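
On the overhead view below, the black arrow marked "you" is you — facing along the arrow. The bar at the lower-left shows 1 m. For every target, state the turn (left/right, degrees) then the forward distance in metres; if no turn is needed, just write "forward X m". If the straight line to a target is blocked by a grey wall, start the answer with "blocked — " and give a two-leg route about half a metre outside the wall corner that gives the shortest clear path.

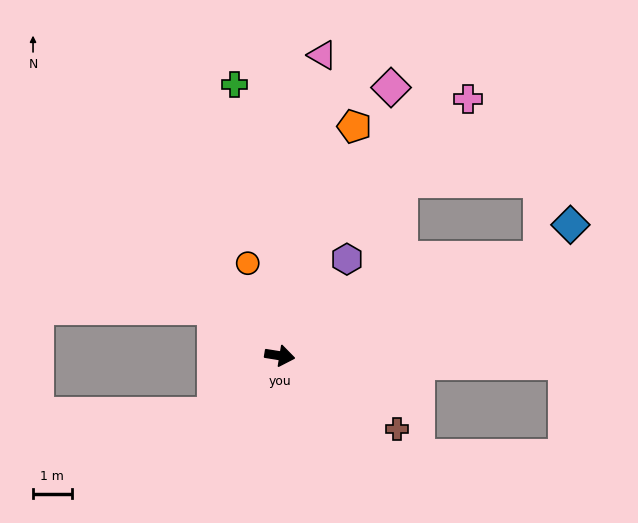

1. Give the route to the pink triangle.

turn left 91°, forward 7.9 m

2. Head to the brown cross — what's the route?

turn right 23°, forward 3.6 m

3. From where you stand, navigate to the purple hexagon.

turn left 64°, forward 3.1 m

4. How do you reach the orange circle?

turn left 118°, forward 2.5 m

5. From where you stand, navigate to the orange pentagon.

turn left 81°, forward 6.3 m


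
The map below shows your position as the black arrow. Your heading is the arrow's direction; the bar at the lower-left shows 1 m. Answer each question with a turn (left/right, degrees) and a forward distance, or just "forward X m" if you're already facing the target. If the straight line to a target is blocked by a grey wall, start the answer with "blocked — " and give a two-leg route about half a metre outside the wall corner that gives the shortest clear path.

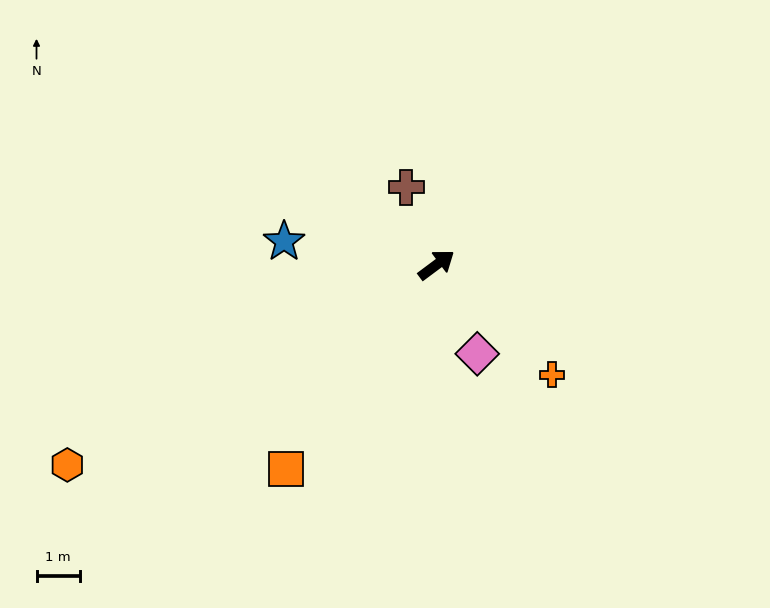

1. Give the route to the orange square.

turn right 163°, forward 5.9 m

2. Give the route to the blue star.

turn left 135°, forward 3.6 m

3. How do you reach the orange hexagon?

turn left 172°, forward 9.7 m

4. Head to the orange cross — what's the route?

turn right 80°, forward 3.7 m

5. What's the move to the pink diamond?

turn right 102°, forward 2.3 m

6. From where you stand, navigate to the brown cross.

turn left 75°, forward 1.9 m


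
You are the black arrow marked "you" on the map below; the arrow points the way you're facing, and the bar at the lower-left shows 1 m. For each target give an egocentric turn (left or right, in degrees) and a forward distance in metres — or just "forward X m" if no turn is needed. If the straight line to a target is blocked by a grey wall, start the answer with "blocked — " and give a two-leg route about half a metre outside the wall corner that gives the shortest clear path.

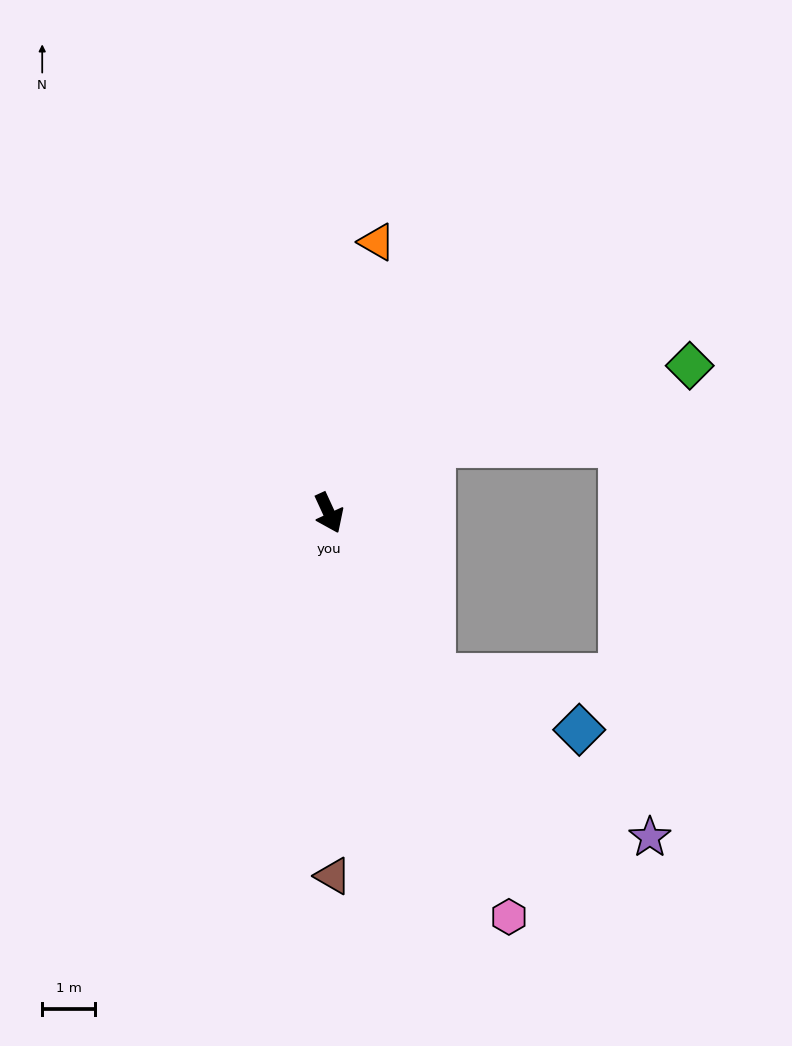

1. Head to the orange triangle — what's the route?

turn left 145°, forward 5.2 m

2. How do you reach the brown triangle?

turn right 24°, forward 6.9 m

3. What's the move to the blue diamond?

blocked — turn left 8°, forward 3.7 m, then turn left 37°, forward 3.0 m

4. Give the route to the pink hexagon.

forward 8.4 m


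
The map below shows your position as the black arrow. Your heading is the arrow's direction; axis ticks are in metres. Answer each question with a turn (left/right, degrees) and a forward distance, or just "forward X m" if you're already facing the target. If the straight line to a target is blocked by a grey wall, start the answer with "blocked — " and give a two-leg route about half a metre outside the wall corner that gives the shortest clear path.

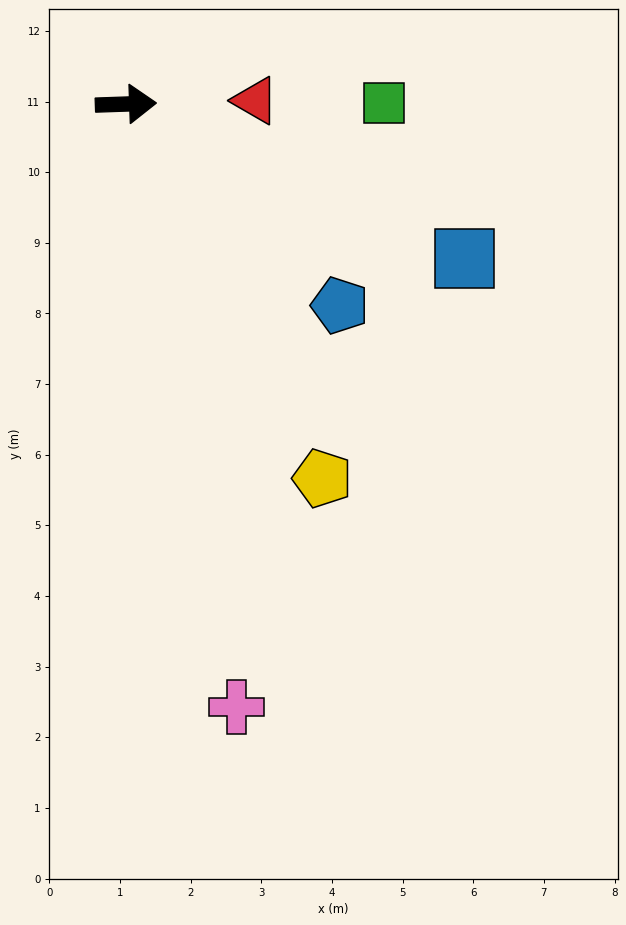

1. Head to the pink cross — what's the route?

turn right 82°, forward 8.7 m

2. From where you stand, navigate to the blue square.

turn right 27°, forward 5.3 m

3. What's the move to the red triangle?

forward 1.8 m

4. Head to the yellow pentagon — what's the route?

turn right 64°, forward 6.0 m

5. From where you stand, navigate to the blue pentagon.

turn right 45°, forward 4.2 m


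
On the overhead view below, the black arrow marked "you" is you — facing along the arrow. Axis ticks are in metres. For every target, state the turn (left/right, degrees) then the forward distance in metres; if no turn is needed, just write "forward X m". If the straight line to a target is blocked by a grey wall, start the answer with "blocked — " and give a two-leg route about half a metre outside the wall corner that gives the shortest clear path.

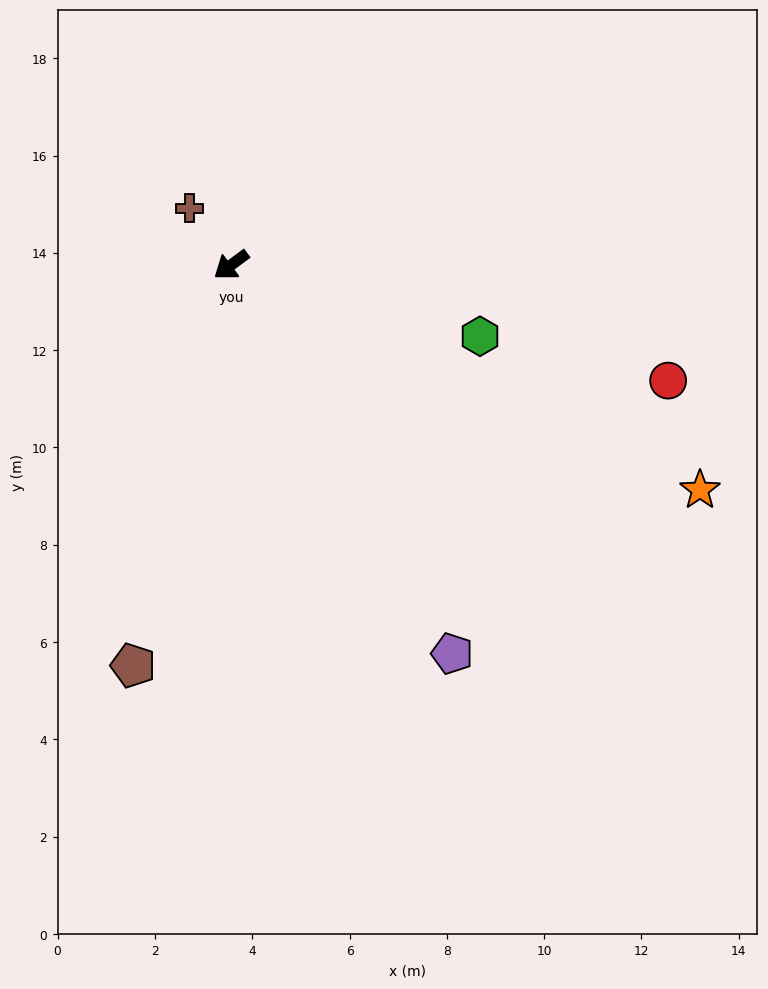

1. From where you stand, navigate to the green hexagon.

turn left 127°, forward 5.3 m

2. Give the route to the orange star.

turn left 118°, forward 10.7 m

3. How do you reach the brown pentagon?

turn left 40°, forward 8.5 m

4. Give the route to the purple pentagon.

turn left 83°, forward 9.2 m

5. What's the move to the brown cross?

turn right 90°, forward 1.4 m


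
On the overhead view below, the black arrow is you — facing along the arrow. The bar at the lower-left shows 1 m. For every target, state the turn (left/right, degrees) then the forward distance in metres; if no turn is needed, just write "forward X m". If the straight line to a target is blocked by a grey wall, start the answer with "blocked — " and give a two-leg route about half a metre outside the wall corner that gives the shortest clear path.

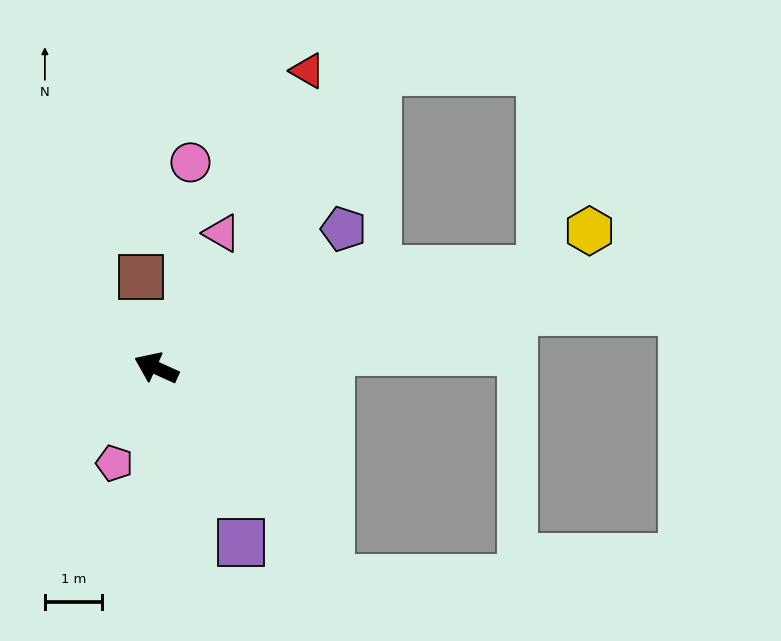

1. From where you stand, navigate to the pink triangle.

turn right 92°, forward 2.6 m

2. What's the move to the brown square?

turn right 56°, forward 1.6 m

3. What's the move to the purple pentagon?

turn right 119°, forward 4.1 m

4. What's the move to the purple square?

turn left 140°, forward 3.4 m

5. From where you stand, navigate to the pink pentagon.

turn left 91°, forward 1.8 m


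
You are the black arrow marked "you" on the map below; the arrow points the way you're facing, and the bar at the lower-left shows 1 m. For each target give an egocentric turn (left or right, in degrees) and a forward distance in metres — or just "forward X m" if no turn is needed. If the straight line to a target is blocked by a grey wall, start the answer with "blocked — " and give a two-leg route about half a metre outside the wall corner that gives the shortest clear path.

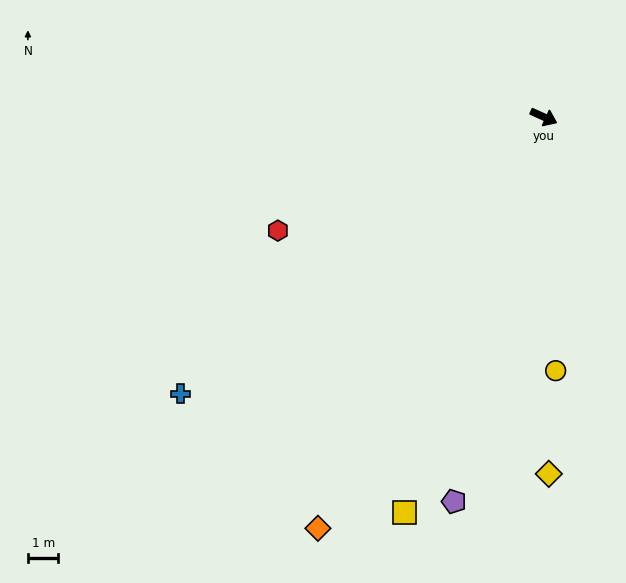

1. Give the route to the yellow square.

turn right 85°, forward 13.8 m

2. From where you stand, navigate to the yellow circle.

turn right 63°, forward 8.3 m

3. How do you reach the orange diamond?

turn right 94°, forward 15.4 m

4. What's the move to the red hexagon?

turn right 132°, forward 9.5 m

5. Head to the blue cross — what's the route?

turn right 118°, forward 15.0 m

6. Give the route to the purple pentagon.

turn right 79°, forward 12.9 m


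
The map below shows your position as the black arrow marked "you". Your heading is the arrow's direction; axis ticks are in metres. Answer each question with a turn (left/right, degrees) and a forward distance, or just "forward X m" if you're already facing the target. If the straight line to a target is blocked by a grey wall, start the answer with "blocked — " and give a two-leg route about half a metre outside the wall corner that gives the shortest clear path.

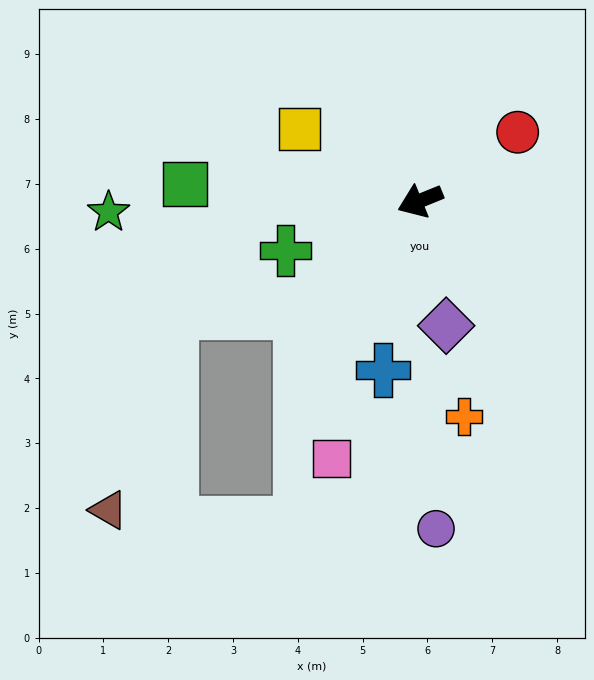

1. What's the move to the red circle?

turn right 167°, forward 1.8 m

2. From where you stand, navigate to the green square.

turn right 26°, forward 3.6 m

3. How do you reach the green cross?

forward 2.2 m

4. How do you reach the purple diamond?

turn left 80°, forward 2.0 m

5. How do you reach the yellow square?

turn right 53°, forward 2.2 m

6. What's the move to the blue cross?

turn left 56°, forward 2.7 m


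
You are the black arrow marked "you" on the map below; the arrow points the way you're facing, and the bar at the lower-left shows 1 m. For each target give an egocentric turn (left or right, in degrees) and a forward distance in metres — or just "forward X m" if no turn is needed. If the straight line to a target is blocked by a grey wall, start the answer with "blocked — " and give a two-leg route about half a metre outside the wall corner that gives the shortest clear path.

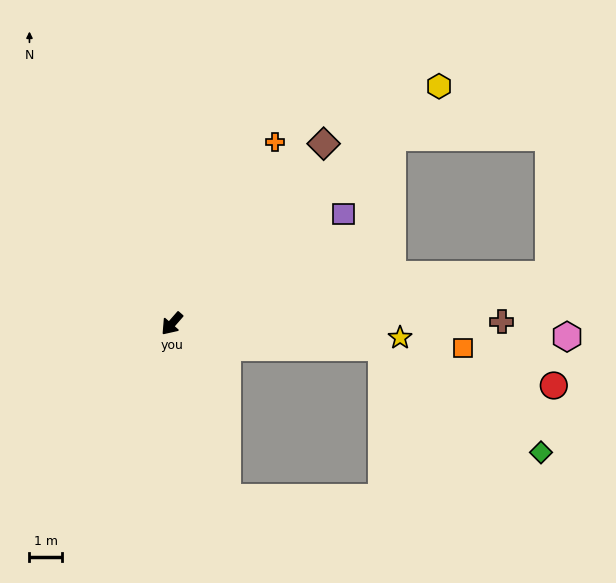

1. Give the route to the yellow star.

turn left 128°, forward 7.0 m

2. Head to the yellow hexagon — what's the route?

turn left 173°, forward 11.0 m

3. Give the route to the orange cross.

turn right 169°, forward 6.4 m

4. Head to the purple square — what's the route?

turn left 164°, forward 6.3 m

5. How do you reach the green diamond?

blocked — turn left 125°, forward 6.5 m, then turn right 27°, forward 5.9 m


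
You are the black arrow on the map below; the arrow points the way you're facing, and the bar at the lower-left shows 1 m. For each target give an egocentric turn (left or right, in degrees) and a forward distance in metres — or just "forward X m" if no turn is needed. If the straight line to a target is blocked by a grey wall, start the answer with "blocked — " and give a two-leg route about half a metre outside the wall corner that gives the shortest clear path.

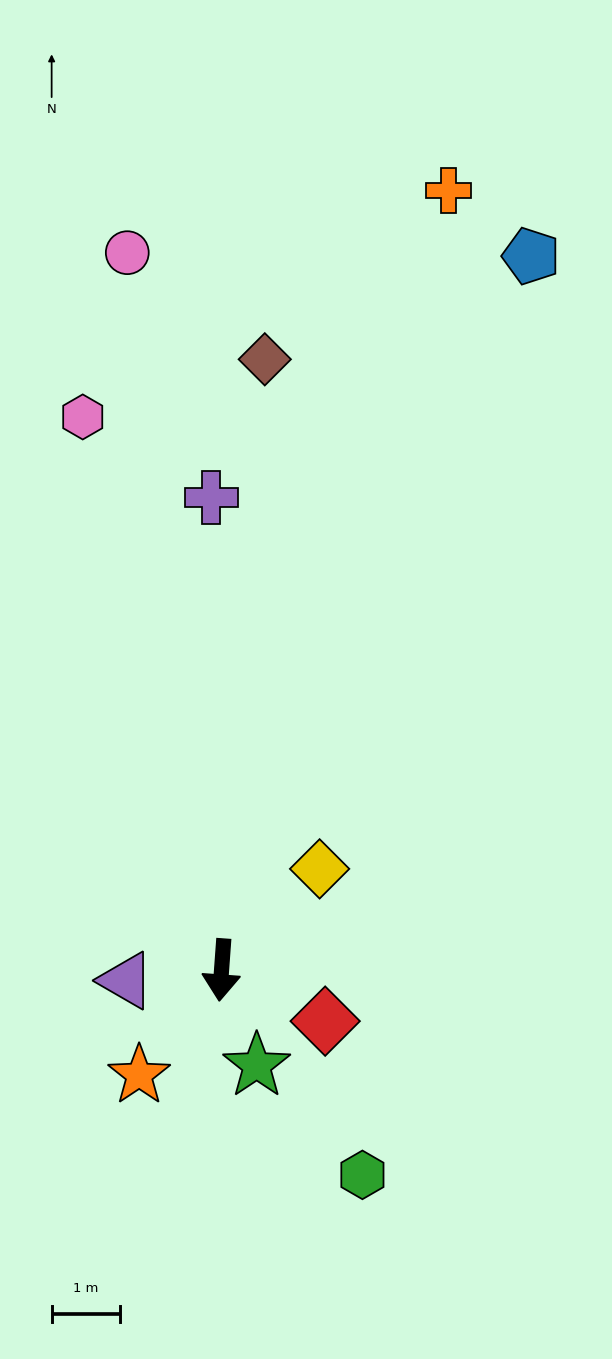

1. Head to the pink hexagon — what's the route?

turn right 162°, forward 8.3 m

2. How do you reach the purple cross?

turn right 175°, forward 6.9 m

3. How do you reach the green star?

turn left 24°, forward 1.5 m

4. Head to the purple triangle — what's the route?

turn right 80°, forward 1.4 m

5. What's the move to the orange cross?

turn left 168°, forward 11.9 m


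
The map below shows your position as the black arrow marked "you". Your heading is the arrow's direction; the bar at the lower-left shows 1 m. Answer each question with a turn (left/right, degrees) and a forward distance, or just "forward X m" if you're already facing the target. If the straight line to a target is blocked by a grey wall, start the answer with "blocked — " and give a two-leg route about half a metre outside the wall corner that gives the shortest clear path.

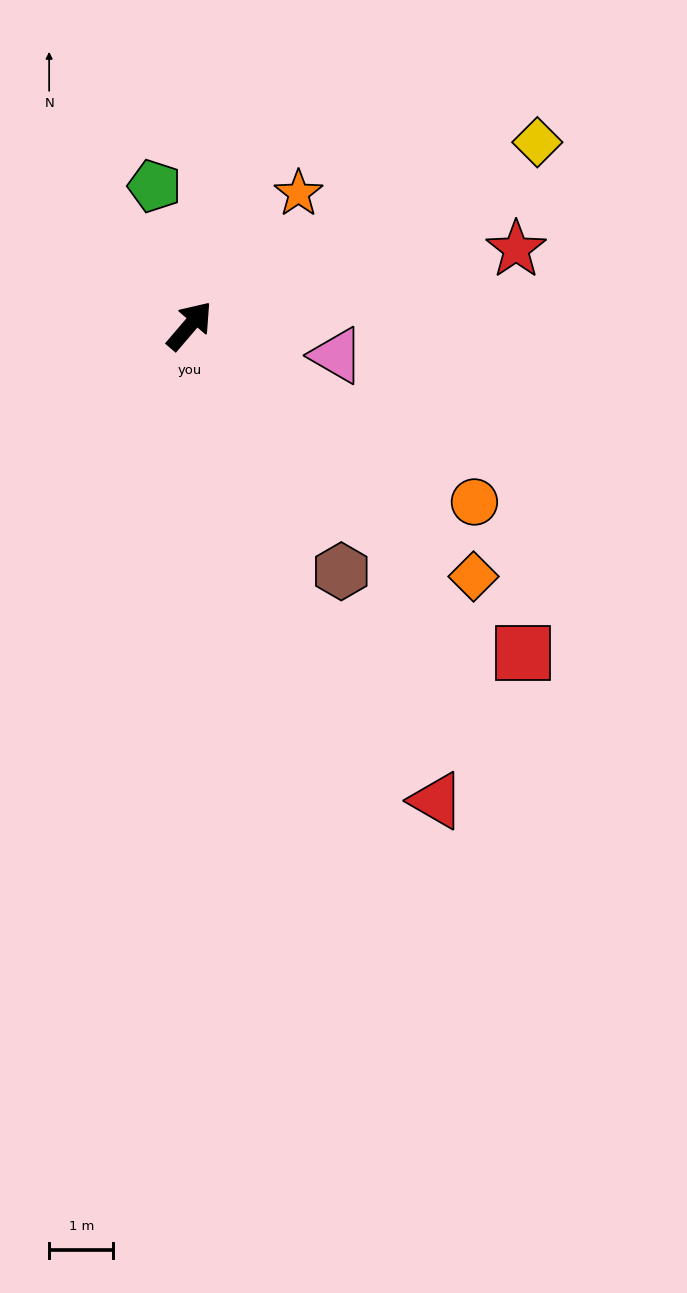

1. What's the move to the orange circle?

turn right 81°, forward 5.2 m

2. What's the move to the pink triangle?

turn right 61°, forward 2.3 m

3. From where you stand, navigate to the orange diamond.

turn right 91°, forward 5.9 m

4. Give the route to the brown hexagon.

turn right 108°, forward 4.5 m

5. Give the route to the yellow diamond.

turn right 22°, forward 6.1 m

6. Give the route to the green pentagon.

turn left 55°, forward 2.2 m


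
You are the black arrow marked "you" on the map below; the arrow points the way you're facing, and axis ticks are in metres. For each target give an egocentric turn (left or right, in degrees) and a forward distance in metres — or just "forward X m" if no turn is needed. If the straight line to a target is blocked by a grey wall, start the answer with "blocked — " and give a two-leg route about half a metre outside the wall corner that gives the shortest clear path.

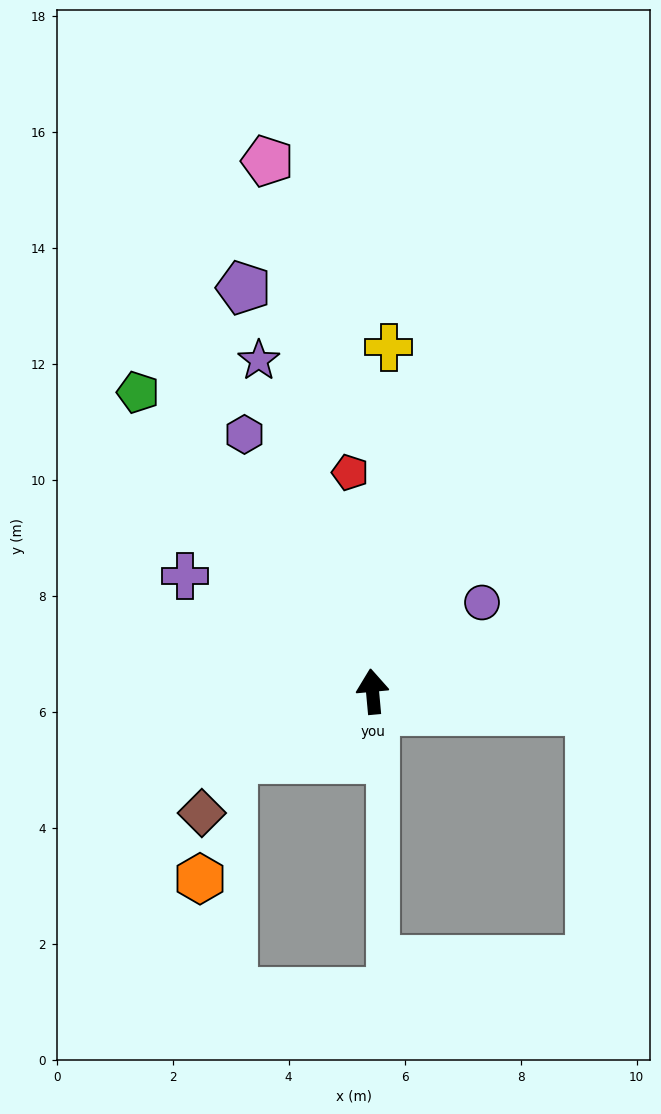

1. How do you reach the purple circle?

turn right 56°, forward 2.4 m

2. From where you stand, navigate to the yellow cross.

turn right 8°, forward 5.9 m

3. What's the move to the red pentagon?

forward 3.8 m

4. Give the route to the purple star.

turn left 14°, forward 6.0 m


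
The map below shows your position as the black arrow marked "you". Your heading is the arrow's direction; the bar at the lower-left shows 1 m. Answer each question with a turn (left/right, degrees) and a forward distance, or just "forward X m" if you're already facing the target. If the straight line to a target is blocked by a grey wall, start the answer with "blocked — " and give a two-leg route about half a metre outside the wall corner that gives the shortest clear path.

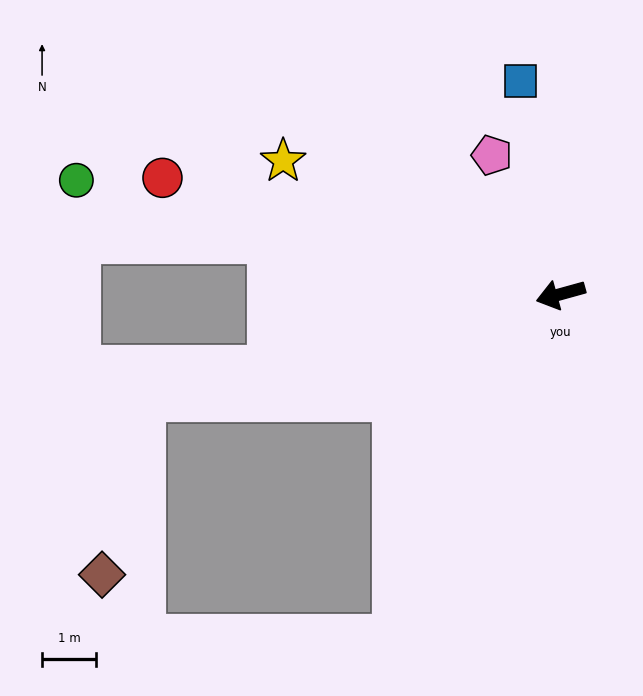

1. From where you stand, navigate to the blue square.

turn right 95°, forward 4.0 m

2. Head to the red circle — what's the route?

turn right 32°, forward 7.6 m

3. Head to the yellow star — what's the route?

turn right 41°, forward 5.7 m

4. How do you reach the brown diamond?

blocked — forward 7.9 m, then turn left 62°, forward 3.3 m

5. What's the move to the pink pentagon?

turn right 79°, forward 2.9 m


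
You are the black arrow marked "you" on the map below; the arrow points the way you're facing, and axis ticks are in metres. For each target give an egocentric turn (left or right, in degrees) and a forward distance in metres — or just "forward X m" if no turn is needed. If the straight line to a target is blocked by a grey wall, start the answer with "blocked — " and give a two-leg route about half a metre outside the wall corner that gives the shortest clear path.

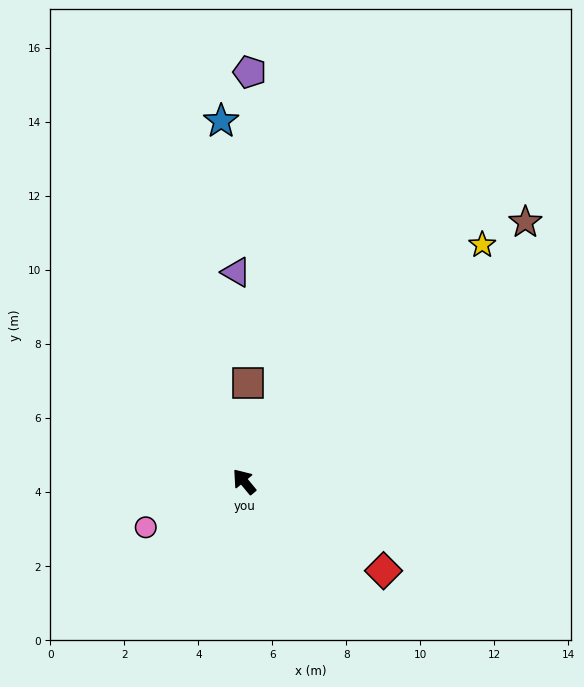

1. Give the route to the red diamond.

turn right 162°, forward 4.5 m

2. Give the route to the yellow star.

turn right 85°, forward 9.1 m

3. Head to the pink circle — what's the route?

turn left 75°, forward 2.9 m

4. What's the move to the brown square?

turn right 42°, forward 2.7 m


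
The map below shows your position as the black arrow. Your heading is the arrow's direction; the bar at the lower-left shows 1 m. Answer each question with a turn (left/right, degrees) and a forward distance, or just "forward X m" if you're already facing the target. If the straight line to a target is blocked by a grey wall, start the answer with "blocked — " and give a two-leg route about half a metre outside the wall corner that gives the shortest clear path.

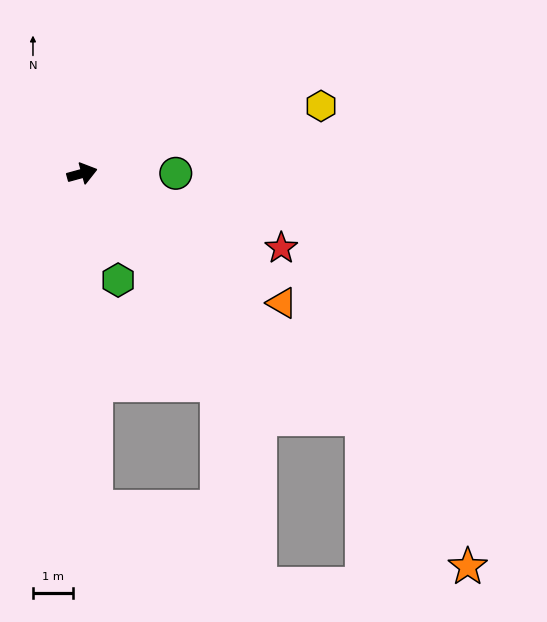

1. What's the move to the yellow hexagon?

forward 6.3 m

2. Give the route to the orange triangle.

turn right 48°, forward 6.0 m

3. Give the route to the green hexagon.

turn right 87°, forward 2.8 m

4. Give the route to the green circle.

turn right 15°, forward 2.4 m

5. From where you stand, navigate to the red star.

turn right 36°, forward 5.4 m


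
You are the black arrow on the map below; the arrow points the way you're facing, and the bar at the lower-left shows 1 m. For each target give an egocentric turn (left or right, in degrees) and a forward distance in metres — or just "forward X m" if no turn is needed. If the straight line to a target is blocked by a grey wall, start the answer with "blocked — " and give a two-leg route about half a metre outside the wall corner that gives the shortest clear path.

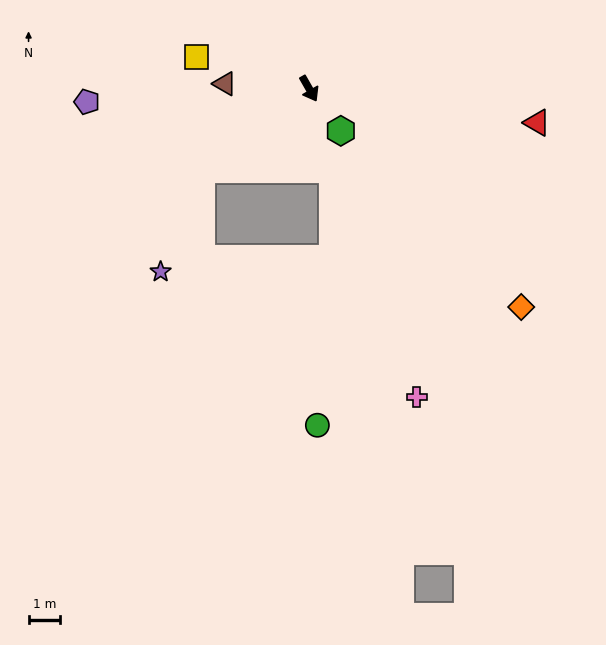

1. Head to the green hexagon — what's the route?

turn left 7°, forward 1.7 m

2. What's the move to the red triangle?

turn left 52°, forward 7.3 m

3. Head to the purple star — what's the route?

blocked — turn right 83°, forward 4.3 m, then turn left 31°, forward 3.5 m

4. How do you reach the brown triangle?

turn right 123°, forward 2.7 m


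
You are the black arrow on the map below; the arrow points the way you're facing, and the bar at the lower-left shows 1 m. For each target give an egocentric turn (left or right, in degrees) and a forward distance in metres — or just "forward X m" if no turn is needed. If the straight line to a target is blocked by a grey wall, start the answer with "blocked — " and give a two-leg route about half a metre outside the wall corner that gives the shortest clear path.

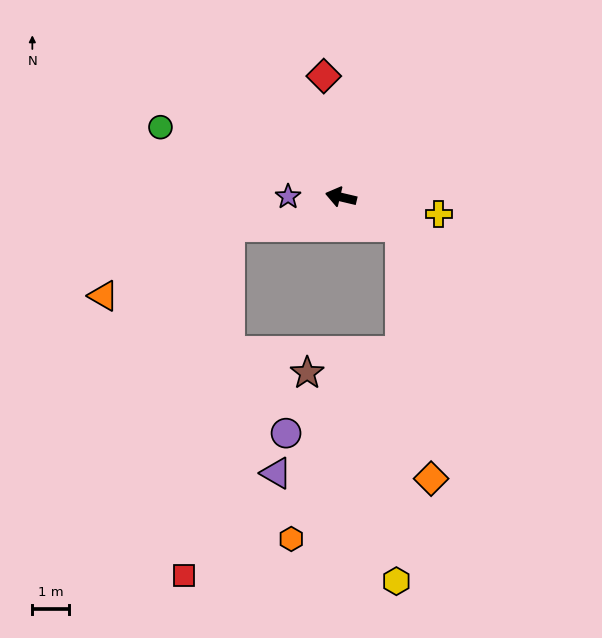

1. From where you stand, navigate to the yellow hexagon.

blocked — turn left 167°, forward 1.8 m, then turn right 64°, forward 9.8 m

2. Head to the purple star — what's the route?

turn left 13°, forward 1.5 m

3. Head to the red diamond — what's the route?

turn right 69°, forward 3.4 m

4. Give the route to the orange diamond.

blocked — turn left 167°, forward 1.8 m, then turn right 57°, forward 7.0 m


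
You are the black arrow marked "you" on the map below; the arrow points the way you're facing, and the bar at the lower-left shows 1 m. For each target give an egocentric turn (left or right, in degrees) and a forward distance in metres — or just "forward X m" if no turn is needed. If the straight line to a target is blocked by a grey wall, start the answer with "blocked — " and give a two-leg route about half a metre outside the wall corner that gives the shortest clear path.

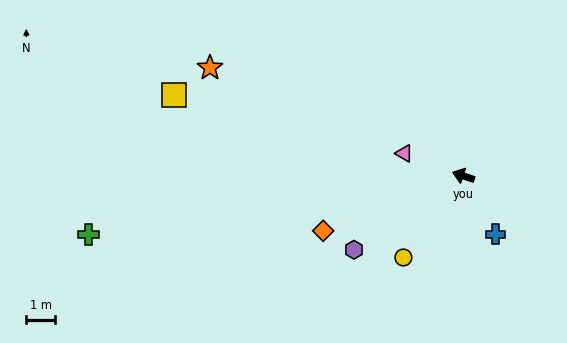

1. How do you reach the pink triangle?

turn right 2°, forward 2.2 m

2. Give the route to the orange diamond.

turn left 40°, forward 5.3 m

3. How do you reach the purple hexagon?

turn left 53°, forward 4.6 m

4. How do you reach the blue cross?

turn left 138°, forward 2.3 m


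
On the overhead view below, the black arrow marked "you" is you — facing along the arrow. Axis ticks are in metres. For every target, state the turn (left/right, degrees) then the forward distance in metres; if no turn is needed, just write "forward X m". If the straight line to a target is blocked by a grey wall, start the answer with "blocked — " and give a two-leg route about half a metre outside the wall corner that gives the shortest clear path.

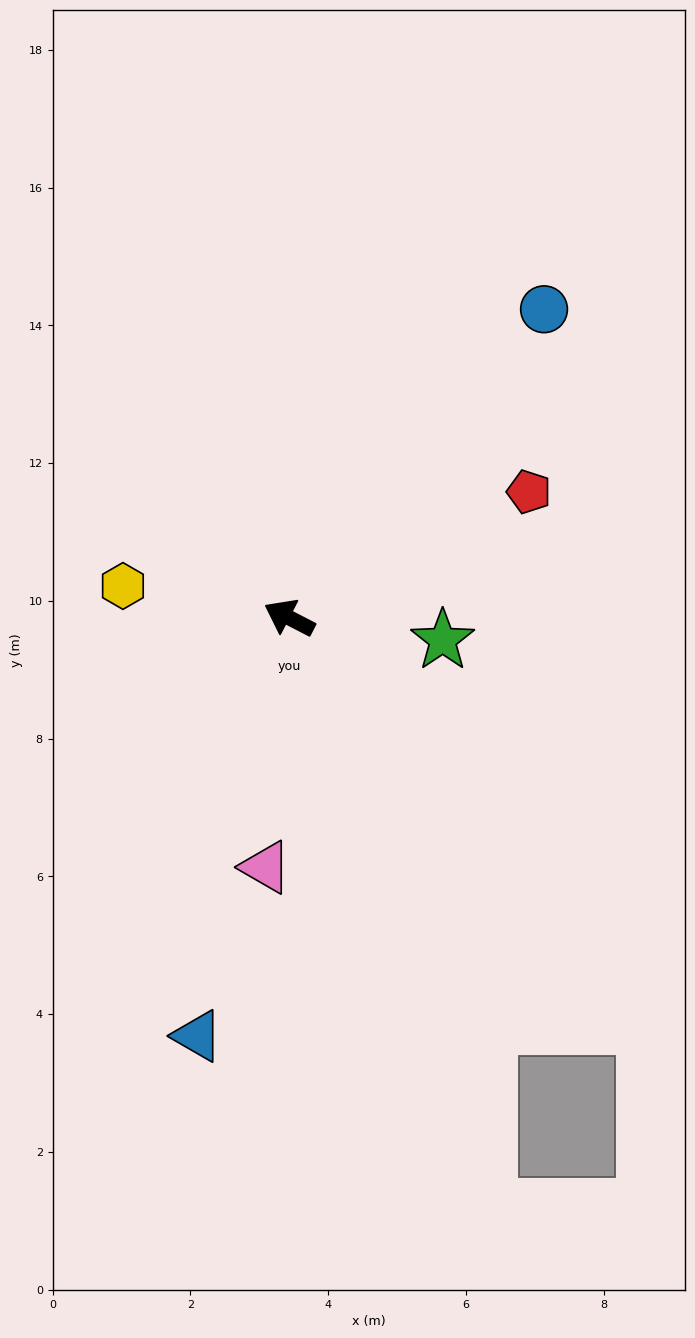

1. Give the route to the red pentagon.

turn right 125°, forward 3.9 m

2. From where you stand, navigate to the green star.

turn right 161°, forward 2.3 m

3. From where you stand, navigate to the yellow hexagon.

turn left 16°, forward 2.5 m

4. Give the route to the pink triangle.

turn left 112°, forward 3.6 m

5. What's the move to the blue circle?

turn right 102°, forward 5.8 m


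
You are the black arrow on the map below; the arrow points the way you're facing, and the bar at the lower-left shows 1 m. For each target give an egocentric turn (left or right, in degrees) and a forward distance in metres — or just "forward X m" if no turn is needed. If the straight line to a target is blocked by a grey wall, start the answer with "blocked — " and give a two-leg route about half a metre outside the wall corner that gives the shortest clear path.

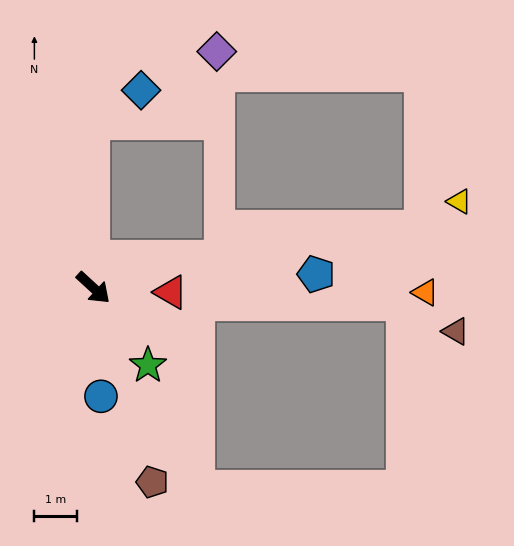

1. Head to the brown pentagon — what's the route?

turn right 31°, forward 4.8 m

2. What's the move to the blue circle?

turn right 43°, forward 2.6 m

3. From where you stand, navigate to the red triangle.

turn left 39°, forward 1.8 m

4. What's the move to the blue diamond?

blocked — turn left 133°, forward 3.9 m, then turn right 58°, forward 1.4 m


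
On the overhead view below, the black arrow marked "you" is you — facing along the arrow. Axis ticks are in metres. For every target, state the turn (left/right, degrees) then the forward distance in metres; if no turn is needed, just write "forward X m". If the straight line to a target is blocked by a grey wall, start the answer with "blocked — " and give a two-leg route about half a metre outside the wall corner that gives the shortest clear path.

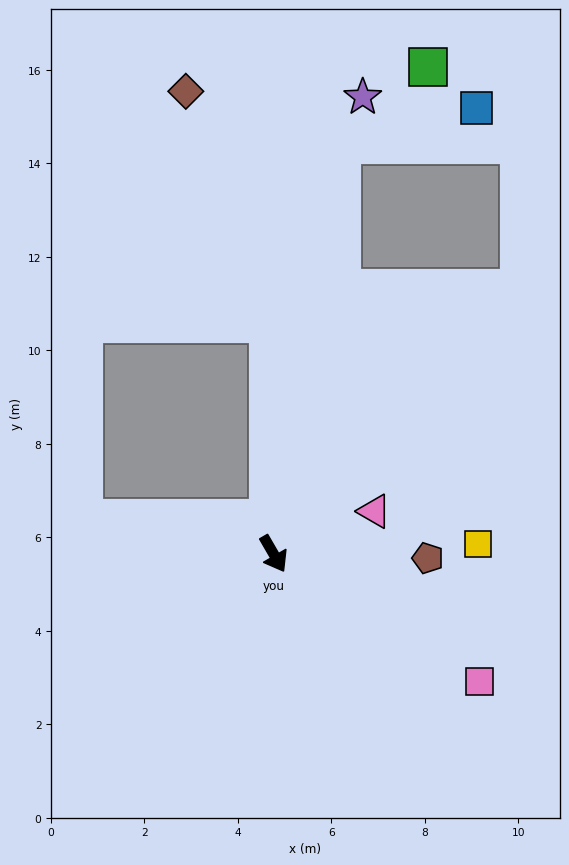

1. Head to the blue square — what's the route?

blocked — turn left 141°, forward 8.9 m, then turn right 66°, forward 3.0 m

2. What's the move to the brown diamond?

blocked — turn left 151°, forward 4.9 m, then turn left 19°, forward 5.3 m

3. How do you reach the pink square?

turn left 28°, forward 5.2 m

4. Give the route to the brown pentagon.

turn left 58°, forward 3.3 m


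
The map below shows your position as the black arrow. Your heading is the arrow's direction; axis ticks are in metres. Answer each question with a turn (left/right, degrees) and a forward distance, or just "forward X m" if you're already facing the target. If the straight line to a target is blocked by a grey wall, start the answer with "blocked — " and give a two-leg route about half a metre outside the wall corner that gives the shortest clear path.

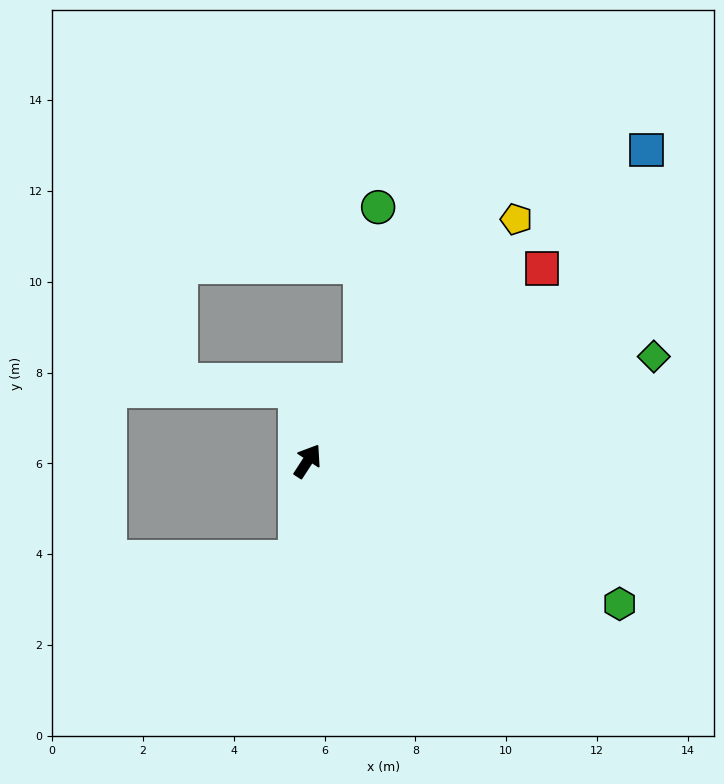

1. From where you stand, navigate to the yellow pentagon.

turn right 8°, forward 7.0 m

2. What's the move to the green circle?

blocked — turn right 2°, forward 2.1 m, then turn left 30°, forward 3.9 m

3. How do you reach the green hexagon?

turn right 82°, forward 7.6 m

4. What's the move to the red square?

turn right 18°, forward 6.7 m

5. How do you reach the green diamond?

turn right 40°, forward 8.0 m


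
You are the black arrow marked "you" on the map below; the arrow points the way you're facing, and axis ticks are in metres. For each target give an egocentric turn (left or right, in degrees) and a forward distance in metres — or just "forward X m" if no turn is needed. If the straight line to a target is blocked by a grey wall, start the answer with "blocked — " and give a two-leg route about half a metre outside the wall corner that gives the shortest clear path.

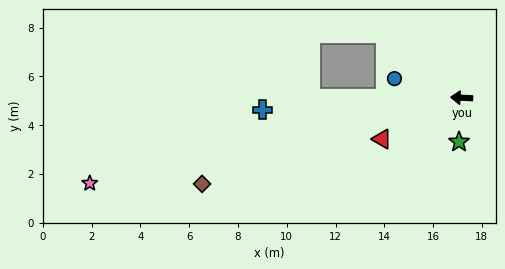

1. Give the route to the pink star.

turn left 16°, forward 15.6 m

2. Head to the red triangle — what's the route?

turn left 30°, forward 3.7 m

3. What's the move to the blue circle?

turn right 13°, forward 2.9 m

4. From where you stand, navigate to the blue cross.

turn left 6°, forward 8.2 m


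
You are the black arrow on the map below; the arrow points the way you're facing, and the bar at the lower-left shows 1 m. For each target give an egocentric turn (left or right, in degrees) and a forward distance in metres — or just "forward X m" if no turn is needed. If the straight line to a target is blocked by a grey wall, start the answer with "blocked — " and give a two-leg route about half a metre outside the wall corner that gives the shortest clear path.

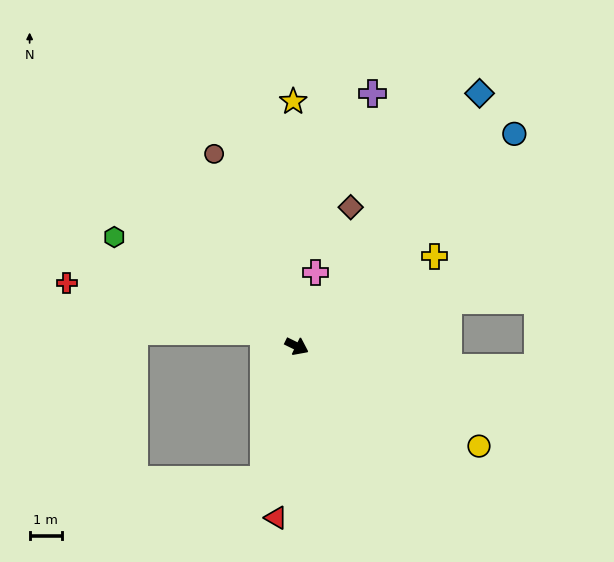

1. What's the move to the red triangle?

turn right 71°, forward 5.3 m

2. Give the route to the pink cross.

turn left 102°, forward 2.4 m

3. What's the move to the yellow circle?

turn right 3°, forward 6.4 m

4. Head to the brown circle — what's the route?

turn left 139°, forward 6.5 m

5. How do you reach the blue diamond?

turn left 80°, forward 9.7 m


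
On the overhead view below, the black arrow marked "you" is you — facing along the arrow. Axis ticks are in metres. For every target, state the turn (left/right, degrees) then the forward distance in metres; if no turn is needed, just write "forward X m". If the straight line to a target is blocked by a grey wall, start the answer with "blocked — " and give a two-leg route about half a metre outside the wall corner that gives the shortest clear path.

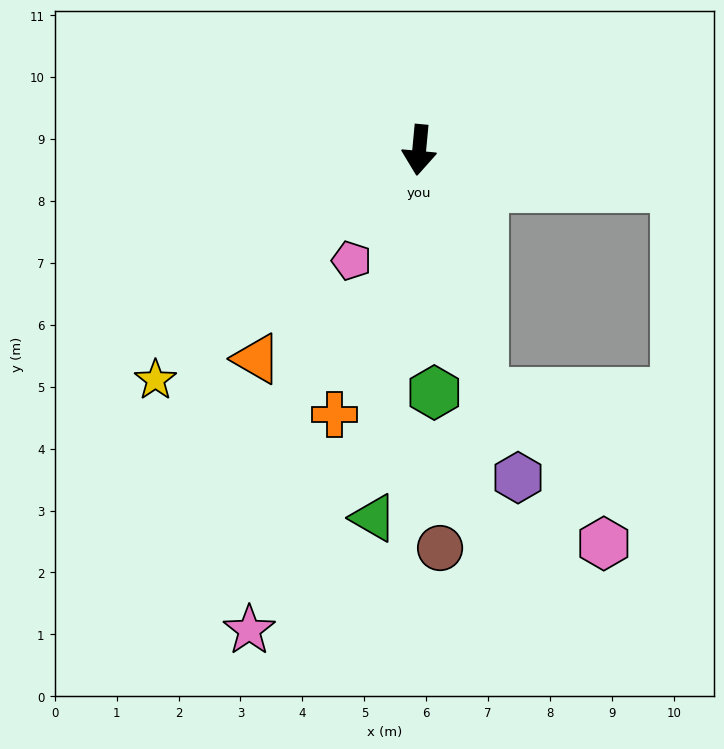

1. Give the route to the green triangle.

forward 6.0 m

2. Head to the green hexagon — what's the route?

turn left 9°, forward 3.9 m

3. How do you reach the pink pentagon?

turn right 26°, forward 2.1 m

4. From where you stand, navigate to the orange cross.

turn right 12°, forward 4.5 m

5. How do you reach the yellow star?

turn right 44°, forward 5.7 m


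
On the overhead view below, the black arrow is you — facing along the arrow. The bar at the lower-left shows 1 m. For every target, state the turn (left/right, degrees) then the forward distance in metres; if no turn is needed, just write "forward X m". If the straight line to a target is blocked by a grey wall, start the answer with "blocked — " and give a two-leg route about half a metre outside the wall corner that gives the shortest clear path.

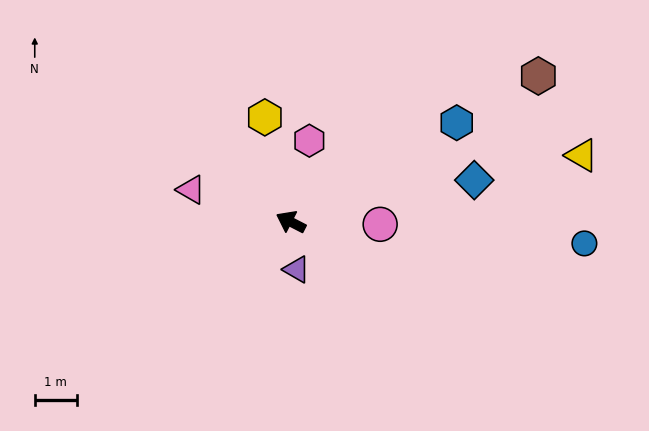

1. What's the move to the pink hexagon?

turn right 76°, forward 2.0 m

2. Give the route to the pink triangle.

turn left 9°, forward 2.5 m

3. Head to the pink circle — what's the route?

turn right 154°, forward 2.1 m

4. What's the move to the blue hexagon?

turn right 122°, forward 4.6 m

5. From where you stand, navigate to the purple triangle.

turn left 124°, forward 1.1 m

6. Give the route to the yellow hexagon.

turn right 49°, forward 2.6 m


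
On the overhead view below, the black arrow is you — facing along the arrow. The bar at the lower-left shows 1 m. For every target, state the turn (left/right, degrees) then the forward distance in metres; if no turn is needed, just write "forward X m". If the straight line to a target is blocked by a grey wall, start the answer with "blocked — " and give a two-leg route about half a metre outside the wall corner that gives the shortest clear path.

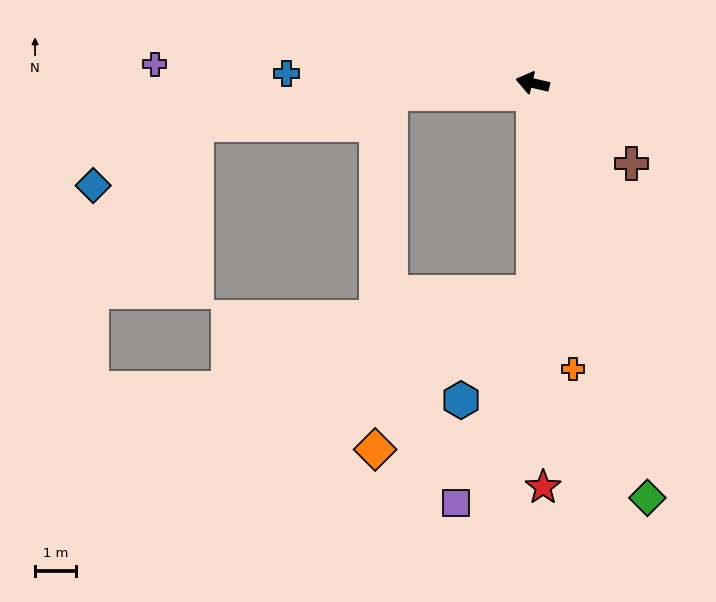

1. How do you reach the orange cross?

turn left 111°, forward 7.1 m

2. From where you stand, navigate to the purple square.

blocked — turn left 103°, forward 5.1 m, then turn right 20°, forward 5.5 m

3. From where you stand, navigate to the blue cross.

turn left 11°, forward 6.0 m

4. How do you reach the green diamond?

turn left 119°, forward 10.5 m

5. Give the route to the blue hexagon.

blocked — turn left 103°, forward 5.1 m, then turn right 34°, forward 3.2 m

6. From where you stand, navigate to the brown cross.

turn left 154°, forward 3.1 m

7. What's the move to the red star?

turn left 105°, forward 9.9 m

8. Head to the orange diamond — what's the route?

blocked — turn left 17°, forward 3.5 m, then turn left 84°, forward 8.7 m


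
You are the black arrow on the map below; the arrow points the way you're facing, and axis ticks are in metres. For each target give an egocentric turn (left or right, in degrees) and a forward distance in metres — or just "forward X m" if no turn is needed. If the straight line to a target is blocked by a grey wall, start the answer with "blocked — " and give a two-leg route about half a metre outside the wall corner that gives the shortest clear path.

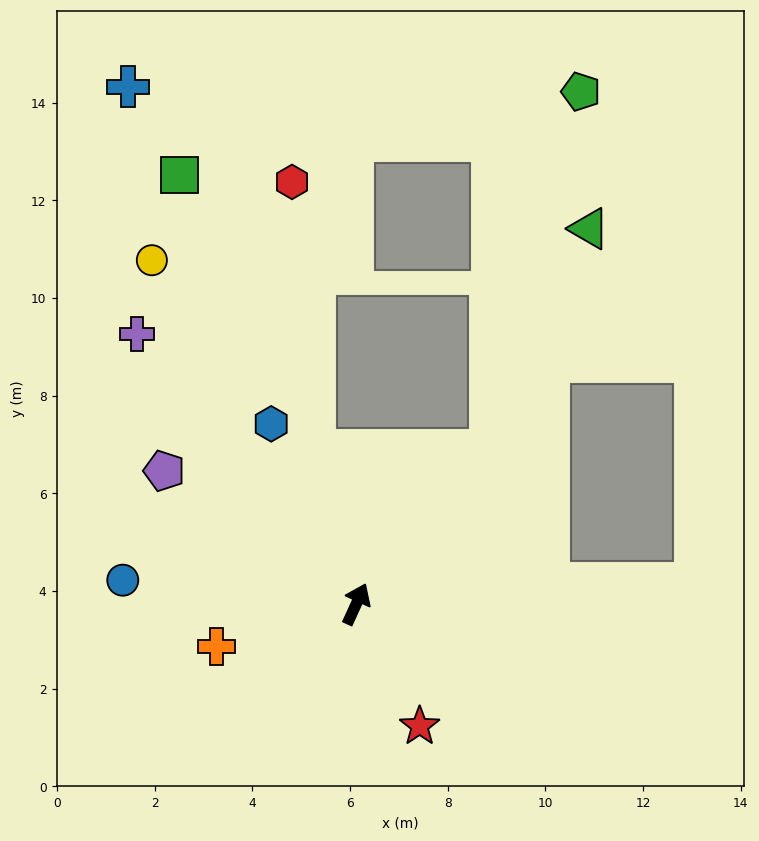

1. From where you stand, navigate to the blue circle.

turn left 109°, forward 4.8 m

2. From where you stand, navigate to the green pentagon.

blocked — turn right 16°, forward 4.2 m, then turn left 26°, forward 7.6 m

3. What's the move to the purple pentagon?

turn left 80°, forward 4.8 m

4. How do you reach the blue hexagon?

turn left 50°, forward 4.1 m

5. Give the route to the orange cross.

turn left 131°, forward 3.0 m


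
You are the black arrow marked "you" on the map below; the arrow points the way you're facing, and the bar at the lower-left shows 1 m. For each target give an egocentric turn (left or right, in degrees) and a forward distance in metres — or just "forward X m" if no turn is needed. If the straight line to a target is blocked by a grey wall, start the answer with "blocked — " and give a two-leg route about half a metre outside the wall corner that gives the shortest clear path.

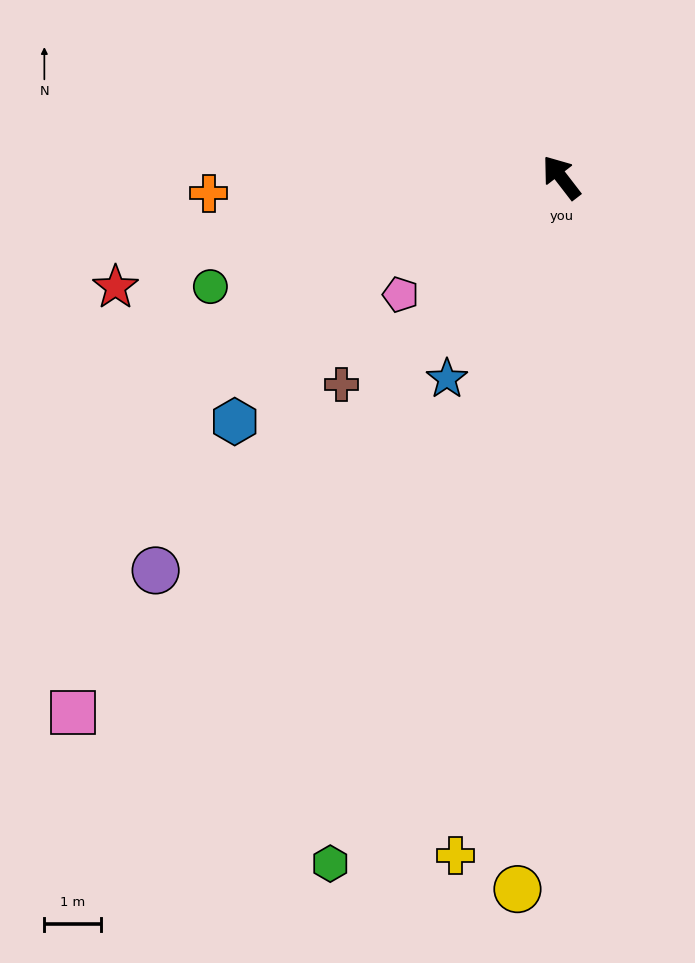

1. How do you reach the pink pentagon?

turn left 89°, forward 3.5 m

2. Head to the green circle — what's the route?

turn left 70°, forward 6.5 m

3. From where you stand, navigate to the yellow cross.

turn left 134°, forward 12.1 m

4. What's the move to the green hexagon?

turn left 124°, forward 12.8 m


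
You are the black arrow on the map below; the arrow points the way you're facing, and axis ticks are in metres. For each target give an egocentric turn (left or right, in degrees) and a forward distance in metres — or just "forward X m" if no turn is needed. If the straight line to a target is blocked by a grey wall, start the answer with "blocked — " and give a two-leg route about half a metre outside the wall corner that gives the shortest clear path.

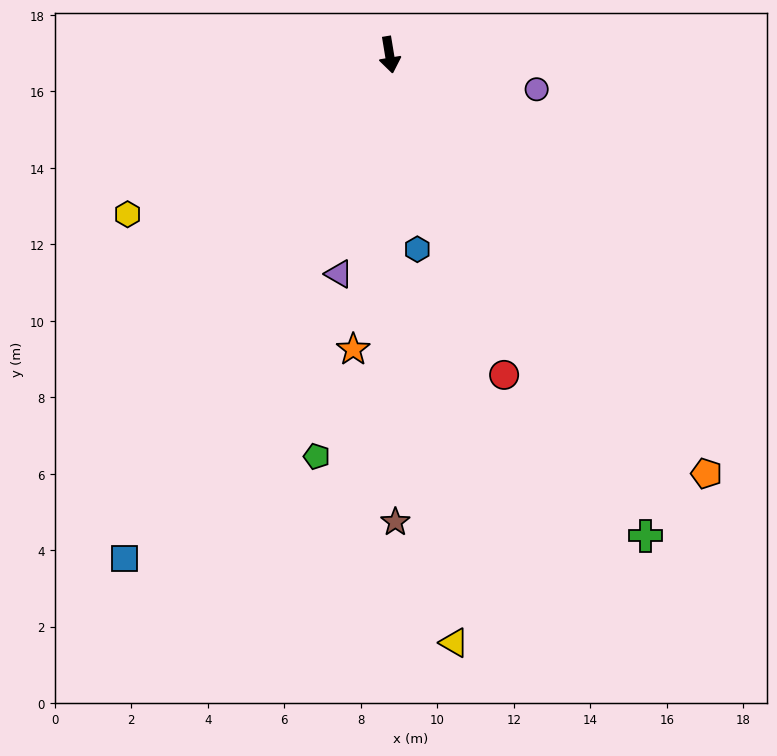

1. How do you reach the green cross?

turn left 19°, forward 14.2 m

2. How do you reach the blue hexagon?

forward 5.1 m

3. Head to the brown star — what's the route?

turn right 9°, forward 12.2 m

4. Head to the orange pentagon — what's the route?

turn left 28°, forward 13.7 m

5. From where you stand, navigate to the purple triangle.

turn right 22°, forward 5.9 m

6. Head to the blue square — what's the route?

turn right 37°, forward 14.9 m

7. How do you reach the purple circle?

turn left 67°, forward 4.0 m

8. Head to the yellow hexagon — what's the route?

turn right 68°, forward 8.0 m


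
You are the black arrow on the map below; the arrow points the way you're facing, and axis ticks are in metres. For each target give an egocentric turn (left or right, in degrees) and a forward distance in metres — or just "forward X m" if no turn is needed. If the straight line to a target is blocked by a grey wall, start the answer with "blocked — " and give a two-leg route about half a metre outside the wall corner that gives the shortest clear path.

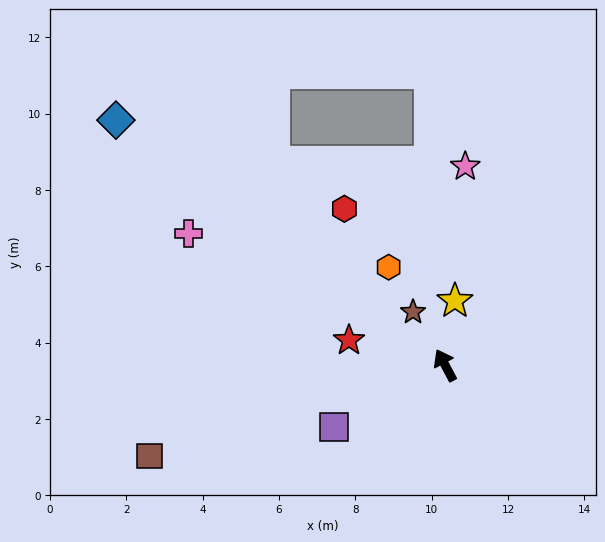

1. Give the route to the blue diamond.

turn left 25°, forward 10.8 m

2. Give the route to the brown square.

turn left 79°, forward 8.1 m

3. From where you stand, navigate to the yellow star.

turn right 37°, forward 1.7 m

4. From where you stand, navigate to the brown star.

turn left 3°, forward 1.6 m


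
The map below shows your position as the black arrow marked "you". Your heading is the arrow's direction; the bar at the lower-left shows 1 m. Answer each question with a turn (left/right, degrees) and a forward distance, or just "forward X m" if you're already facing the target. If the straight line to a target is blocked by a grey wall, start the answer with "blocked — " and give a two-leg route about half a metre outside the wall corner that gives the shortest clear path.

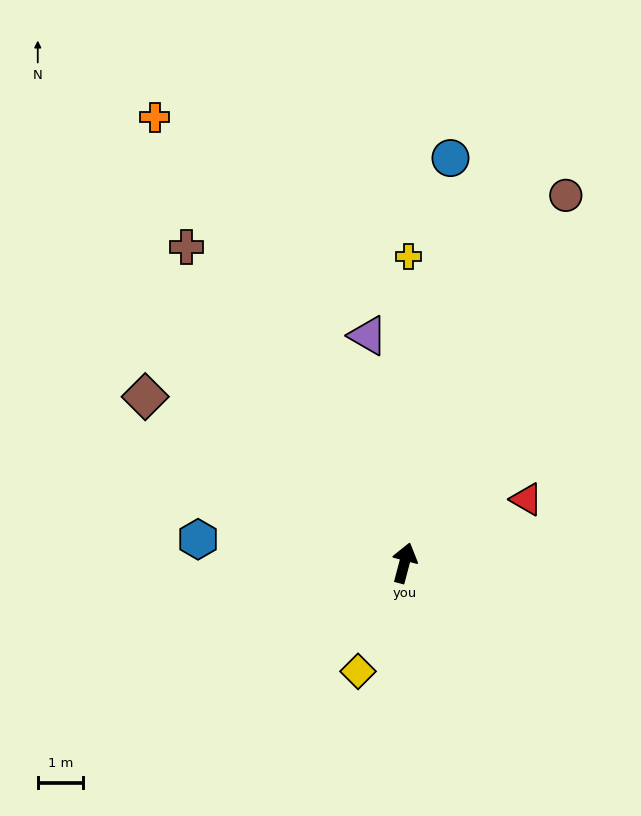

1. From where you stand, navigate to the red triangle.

turn right 48°, forward 3.0 m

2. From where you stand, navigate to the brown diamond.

turn left 72°, forward 6.8 m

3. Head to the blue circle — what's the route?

turn left 8°, forward 9.0 m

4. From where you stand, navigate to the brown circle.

turn right 9°, forward 8.8 m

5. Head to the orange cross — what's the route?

turn left 44°, forward 11.3 m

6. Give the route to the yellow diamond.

turn left 172°, forward 2.6 m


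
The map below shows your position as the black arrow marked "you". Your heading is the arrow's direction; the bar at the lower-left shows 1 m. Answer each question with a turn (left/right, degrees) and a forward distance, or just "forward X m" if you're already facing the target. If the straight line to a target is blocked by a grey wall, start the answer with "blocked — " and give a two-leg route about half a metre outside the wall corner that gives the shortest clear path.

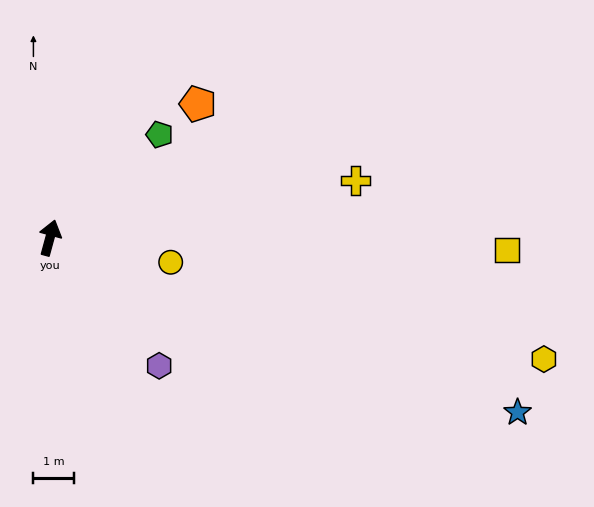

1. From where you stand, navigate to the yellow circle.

turn right 86°, forward 3.0 m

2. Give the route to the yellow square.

turn right 76°, forward 11.2 m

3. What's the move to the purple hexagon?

turn right 124°, forward 4.1 m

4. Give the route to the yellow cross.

turn right 64°, forward 7.6 m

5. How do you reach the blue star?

turn right 95°, forward 12.3 m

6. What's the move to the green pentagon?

turn right 31°, forward 3.7 m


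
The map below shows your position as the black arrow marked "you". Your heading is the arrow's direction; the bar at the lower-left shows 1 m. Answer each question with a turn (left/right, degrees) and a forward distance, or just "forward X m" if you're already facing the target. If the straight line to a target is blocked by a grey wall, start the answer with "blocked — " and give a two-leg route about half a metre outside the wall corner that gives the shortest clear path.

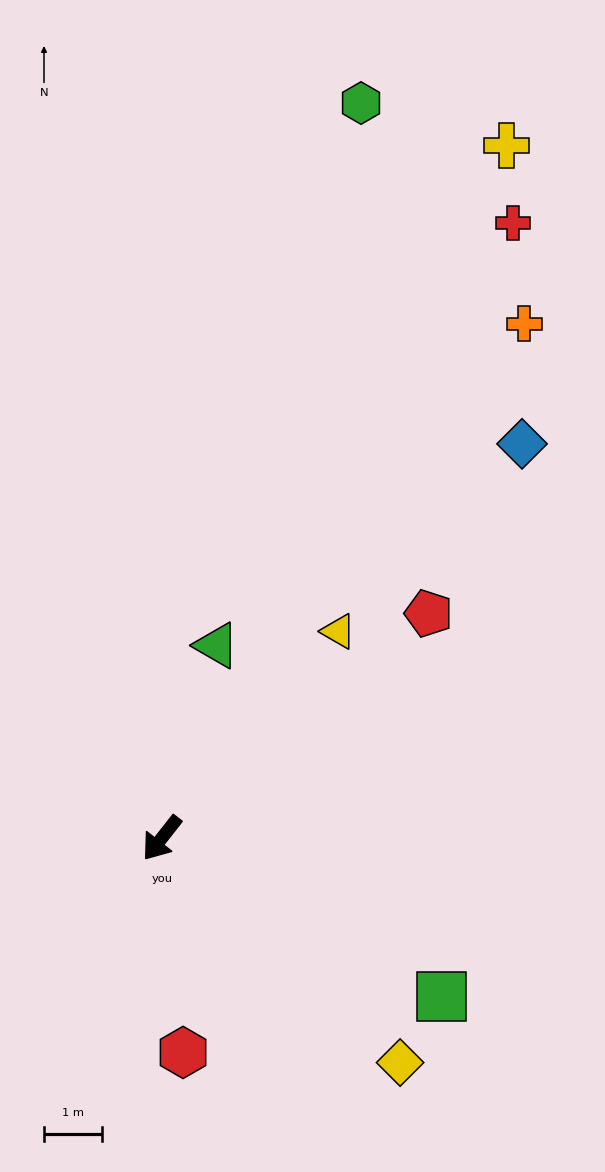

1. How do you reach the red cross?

turn right 172°, forward 12.2 m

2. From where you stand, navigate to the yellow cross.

turn right 168°, forward 13.3 m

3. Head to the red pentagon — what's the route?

turn left 168°, forward 6.0 m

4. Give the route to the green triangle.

turn right 158°, forward 3.5 m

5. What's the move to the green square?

turn left 99°, forward 5.5 m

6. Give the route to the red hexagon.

turn left 44°, forward 3.7 m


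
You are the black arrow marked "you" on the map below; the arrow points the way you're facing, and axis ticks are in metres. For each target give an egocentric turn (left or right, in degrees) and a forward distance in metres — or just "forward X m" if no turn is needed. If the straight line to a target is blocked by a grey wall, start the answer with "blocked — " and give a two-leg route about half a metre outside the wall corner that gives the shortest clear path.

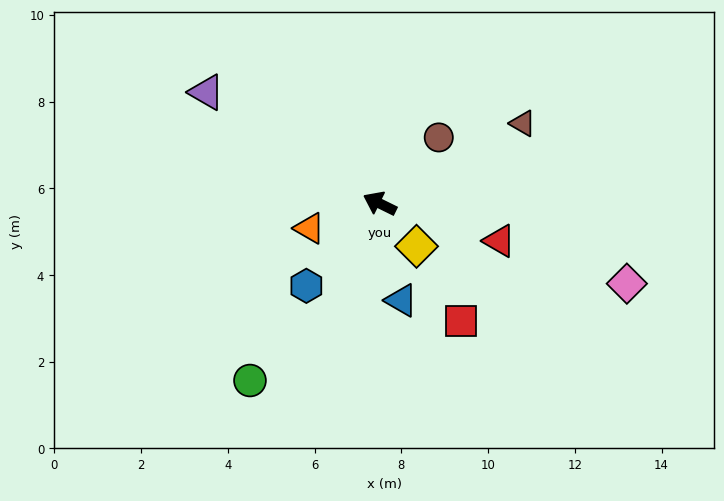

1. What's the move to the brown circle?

turn right 106°, forward 2.0 m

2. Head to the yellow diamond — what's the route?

turn left 157°, forward 1.3 m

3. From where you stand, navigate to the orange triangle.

turn left 46°, forward 1.7 m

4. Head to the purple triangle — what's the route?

turn right 7°, forward 4.7 m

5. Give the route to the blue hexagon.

turn left 74°, forward 2.5 m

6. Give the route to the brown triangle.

turn right 125°, forward 3.8 m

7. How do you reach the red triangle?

turn right 171°, forward 2.9 m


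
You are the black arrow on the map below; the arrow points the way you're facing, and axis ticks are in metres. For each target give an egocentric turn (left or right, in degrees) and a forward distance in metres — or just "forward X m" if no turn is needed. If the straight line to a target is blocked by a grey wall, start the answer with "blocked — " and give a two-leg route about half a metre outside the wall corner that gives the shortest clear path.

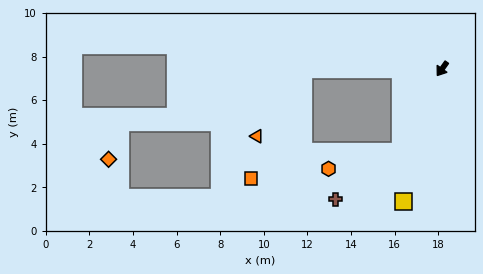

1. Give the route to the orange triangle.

blocked — turn right 54°, forward 6.4 m, then turn left 55°, forward 3.7 m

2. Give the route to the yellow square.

turn left 19°, forward 6.3 m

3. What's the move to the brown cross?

blocked — turn left 9°, forward 4.2 m, then turn right 27°, forward 3.7 m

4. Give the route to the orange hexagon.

blocked — turn left 9°, forward 4.2 m, then turn right 50°, forward 3.4 m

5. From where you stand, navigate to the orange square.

blocked — turn right 54°, forward 6.4 m, then turn left 64°, forward 5.6 m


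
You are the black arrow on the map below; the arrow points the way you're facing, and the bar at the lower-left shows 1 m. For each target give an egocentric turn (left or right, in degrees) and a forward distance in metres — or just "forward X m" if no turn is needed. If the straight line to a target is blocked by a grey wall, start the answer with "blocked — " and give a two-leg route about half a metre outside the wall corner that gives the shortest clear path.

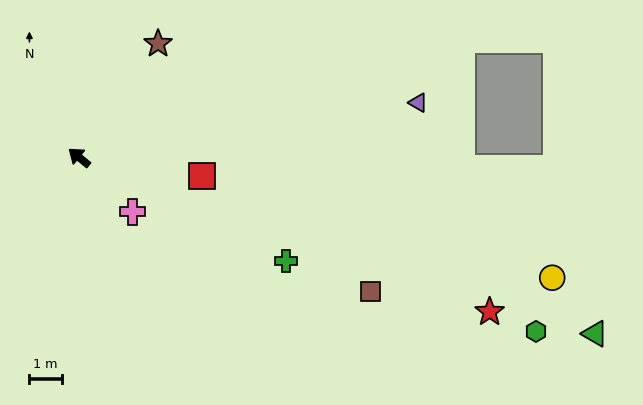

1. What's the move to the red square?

turn right 149°, forward 3.9 m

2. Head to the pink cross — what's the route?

turn left 174°, forward 2.4 m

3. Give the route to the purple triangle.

turn right 132°, forward 10.7 m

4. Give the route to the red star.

turn right 161°, forward 13.7 m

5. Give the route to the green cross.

turn right 167°, forward 7.2 m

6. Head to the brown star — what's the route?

turn right 86°, forward 4.3 m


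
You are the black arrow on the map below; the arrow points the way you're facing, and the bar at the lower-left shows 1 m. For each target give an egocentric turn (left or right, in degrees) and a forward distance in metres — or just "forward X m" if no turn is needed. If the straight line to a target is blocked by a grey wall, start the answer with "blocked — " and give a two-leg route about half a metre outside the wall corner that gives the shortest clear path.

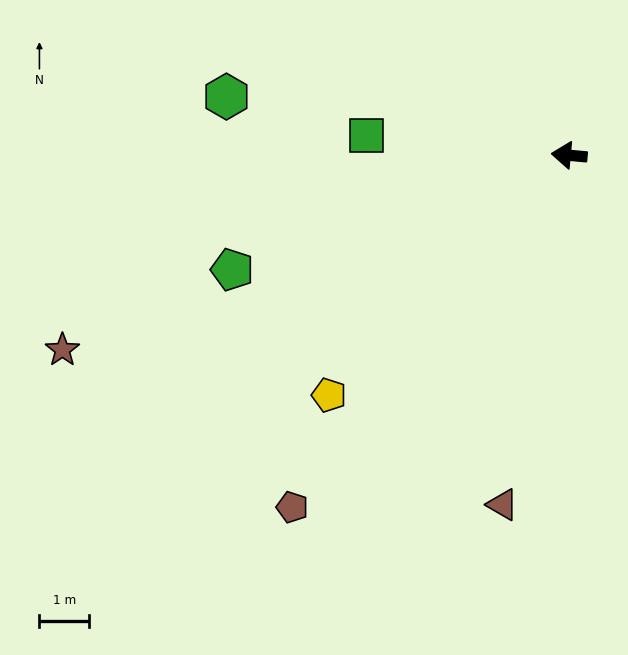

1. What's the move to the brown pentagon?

turn left 57°, forward 9.0 m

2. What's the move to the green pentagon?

turn left 24°, forward 7.1 m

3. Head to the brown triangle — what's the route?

turn left 84°, forward 7.1 m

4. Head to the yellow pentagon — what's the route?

turn left 50°, forward 6.8 m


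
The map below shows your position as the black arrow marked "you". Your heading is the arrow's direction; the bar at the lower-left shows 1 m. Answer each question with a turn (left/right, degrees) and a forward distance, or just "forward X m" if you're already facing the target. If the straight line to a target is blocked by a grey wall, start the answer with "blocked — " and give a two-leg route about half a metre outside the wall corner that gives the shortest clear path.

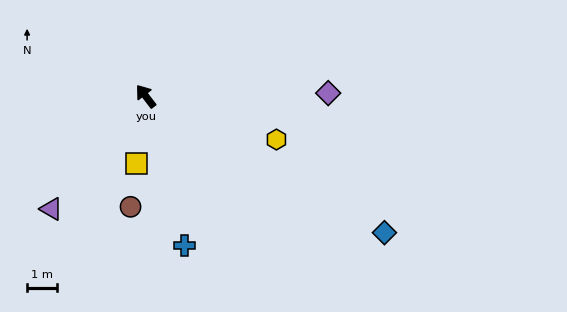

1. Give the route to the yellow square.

turn left 135°, forward 2.3 m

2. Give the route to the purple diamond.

turn right 127°, forward 6.1 m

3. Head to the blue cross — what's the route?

turn left 157°, forward 5.2 m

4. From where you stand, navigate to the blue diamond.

turn right 157°, forward 9.2 m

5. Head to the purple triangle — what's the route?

turn left 103°, forward 4.9 m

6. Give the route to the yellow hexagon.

turn right 146°, forward 4.6 m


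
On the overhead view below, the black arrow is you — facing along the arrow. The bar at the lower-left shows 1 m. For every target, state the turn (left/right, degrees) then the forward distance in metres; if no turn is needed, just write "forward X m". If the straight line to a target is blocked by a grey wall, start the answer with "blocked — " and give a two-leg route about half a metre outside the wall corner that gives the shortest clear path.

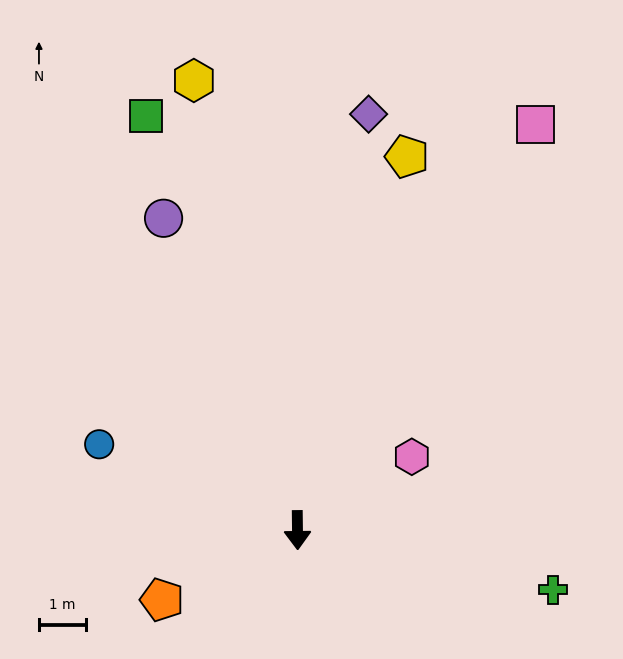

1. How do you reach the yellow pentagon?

turn left 163°, forward 8.3 m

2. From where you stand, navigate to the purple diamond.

turn left 170°, forward 9.0 m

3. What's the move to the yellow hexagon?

turn right 168°, forward 9.9 m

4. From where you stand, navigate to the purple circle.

turn right 157°, forward 7.3 m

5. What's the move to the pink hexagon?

turn left 122°, forward 2.9 m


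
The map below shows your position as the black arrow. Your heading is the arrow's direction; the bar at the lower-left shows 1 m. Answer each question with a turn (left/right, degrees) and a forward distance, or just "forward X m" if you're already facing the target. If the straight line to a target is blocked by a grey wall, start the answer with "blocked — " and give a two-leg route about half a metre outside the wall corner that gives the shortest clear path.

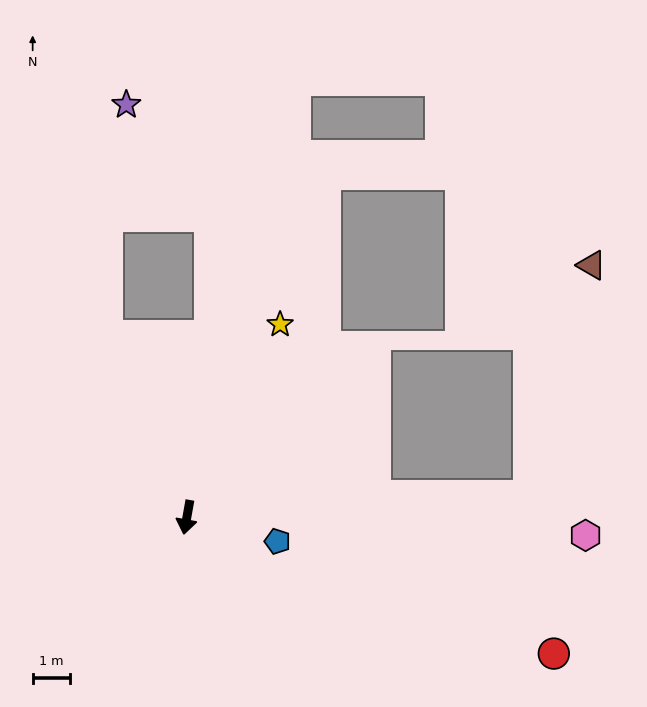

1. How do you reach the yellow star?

turn left 164°, forward 5.7 m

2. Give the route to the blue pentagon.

turn left 85°, forward 2.5 m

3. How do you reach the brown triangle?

blocked — turn left 104°, forward 9.2 m, then turn left 71°, forward 6.4 m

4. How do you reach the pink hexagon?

turn left 98°, forward 10.7 m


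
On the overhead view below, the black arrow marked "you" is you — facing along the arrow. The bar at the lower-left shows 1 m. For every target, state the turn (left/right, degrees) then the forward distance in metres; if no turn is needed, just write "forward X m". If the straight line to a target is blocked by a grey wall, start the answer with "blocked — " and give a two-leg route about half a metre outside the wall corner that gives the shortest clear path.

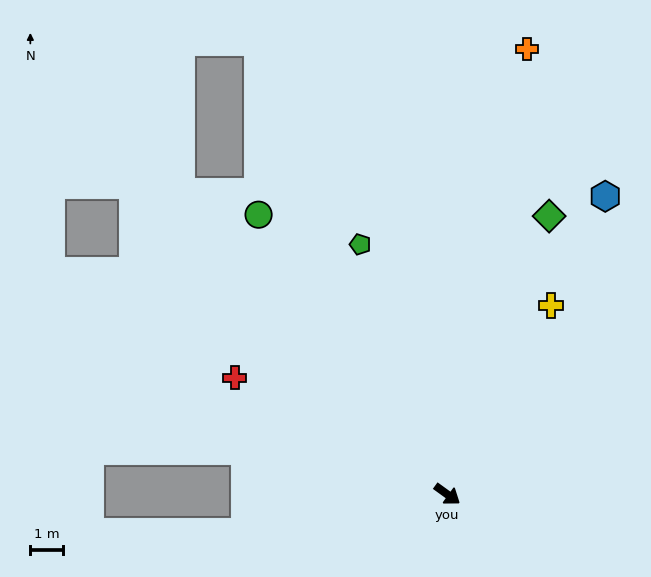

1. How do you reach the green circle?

turn left 160°, forward 10.3 m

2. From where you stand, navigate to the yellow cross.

turn left 97°, forward 6.6 m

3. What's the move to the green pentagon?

turn left 145°, forward 8.1 m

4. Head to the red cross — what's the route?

turn right 173°, forward 7.4 m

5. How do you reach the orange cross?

turn left 116°, forward 13.8 m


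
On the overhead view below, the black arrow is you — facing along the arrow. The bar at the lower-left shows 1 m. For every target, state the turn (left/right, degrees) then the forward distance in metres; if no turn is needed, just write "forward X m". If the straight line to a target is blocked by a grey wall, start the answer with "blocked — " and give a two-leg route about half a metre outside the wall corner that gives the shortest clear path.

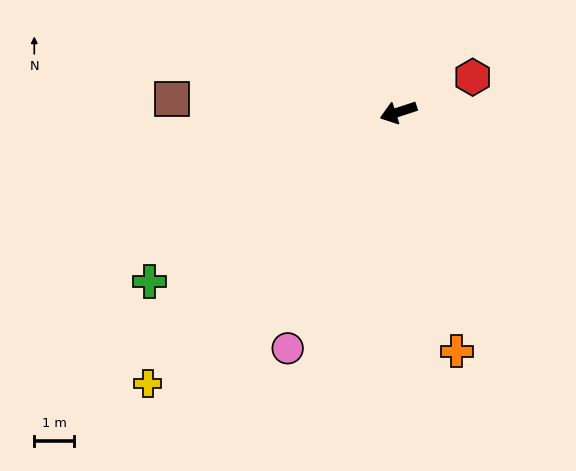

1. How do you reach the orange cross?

turn left 86°, forward 6.1 m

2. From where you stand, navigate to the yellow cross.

turn left 29°, forward 9.2 m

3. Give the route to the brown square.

turn right 21°, forward 5.7 m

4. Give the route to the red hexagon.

turn right 173°, forward 2.0 m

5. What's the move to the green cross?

turn left 16°, forward 7.5 m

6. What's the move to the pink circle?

turn left 47°, forward 6.5 m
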